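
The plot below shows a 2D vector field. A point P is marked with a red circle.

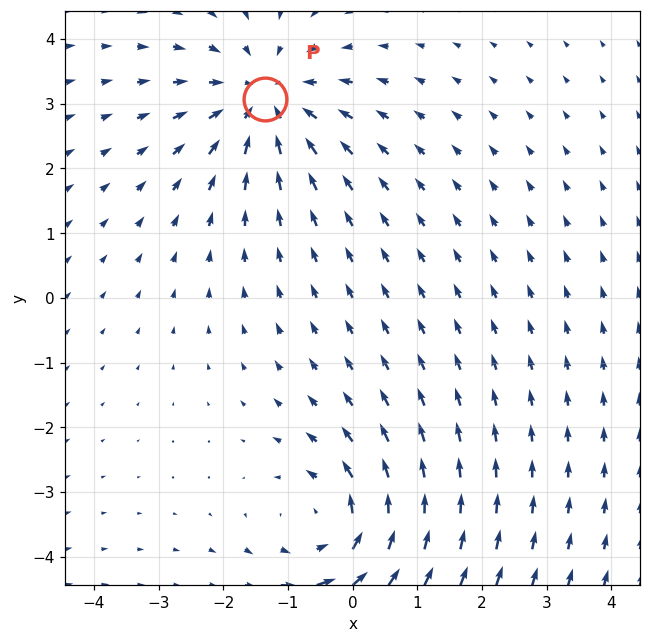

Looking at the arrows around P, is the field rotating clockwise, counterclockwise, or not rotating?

not rotating

Near P at (-1.4, 3.1) the arrows show no circulation. The curl there is ≈0.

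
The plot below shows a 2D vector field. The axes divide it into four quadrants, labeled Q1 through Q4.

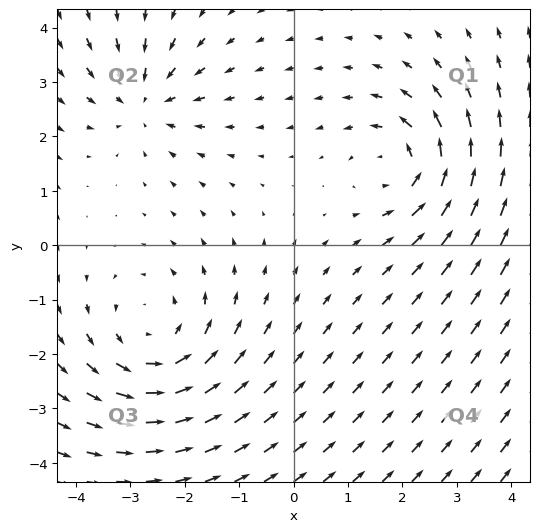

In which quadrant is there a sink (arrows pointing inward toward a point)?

Q2

The sink sits at approximately (-2.7, 2.7), which lies in quadrant Q2. The divergence there is about -3, negative as expected for a sink.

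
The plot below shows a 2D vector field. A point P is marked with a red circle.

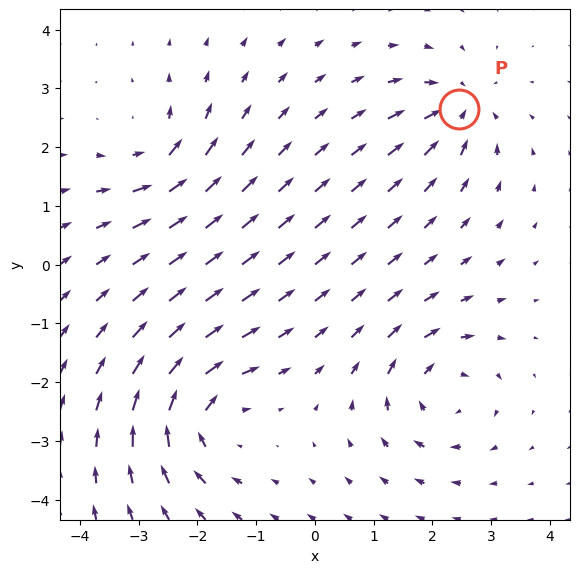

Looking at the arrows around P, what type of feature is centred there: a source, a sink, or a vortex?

At P (2.5, 2.7) the arrows converge inward. Divergence about -6, curl ≈0 — negative divergence with near-zero curl is a sink.

sink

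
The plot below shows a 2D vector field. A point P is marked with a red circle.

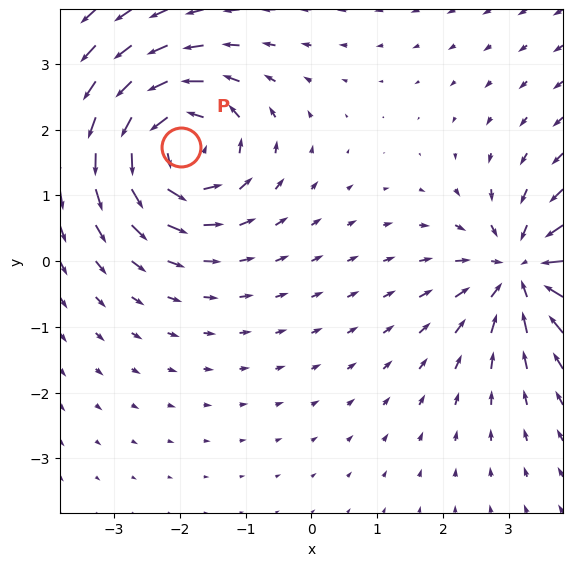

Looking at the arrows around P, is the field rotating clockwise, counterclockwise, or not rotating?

counterclockwise

Near P at (-2.0, 1.7) the arrows circulate counterclockwise. The curl (z-component) there is about +5; positive curl means counterclockwise rotation.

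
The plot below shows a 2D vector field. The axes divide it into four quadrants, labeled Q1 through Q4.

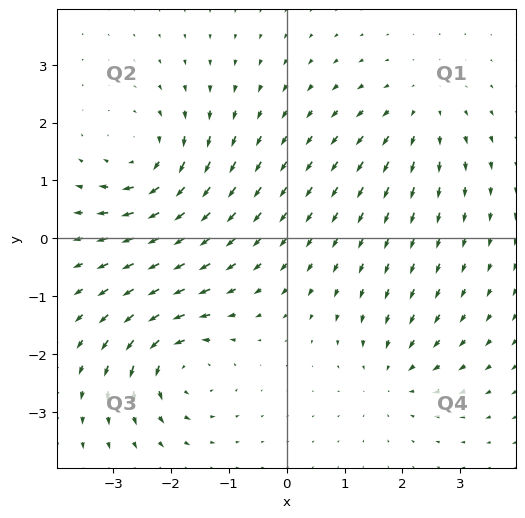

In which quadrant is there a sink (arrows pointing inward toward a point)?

The sink sits at approximately (1.8, -2.4), which lies in quadrant Q4. The divergence there is about -3, negative as expected for a sink.

Q4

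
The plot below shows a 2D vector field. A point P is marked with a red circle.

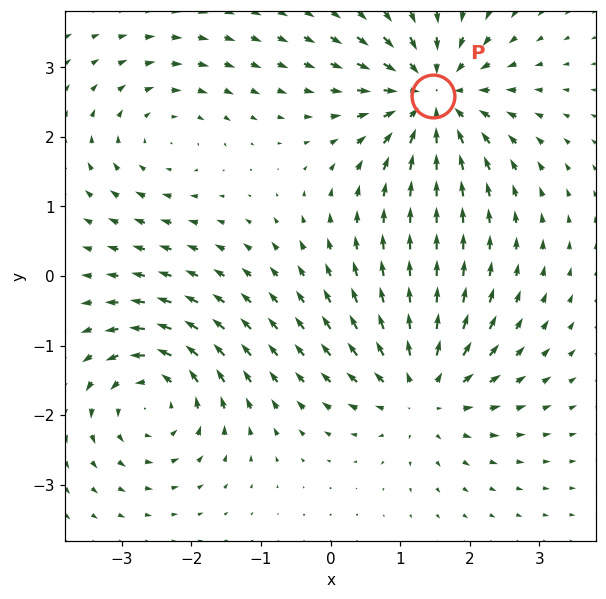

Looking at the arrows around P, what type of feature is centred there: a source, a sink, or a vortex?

sink

At P (1.5, 2.6) the arrows converge inward. Divergence about -6, curl ≈0 — negative divergence with near-zero curl is a sink.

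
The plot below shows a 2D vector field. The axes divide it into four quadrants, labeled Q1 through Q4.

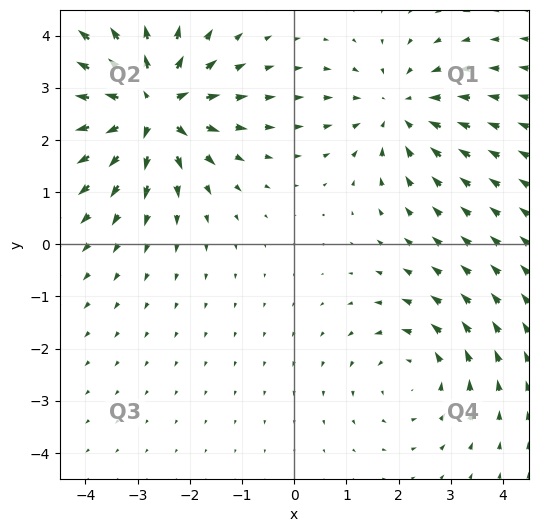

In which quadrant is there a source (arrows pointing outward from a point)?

The source sits at approximately (-2.8, 2.6), which lies in quadrant Q2. The divergence there is about +5, positive as expected for a source.

Q2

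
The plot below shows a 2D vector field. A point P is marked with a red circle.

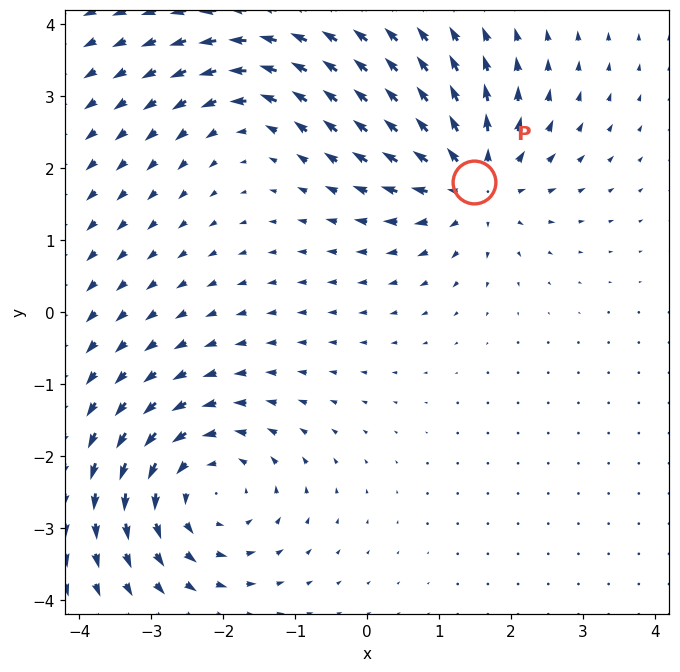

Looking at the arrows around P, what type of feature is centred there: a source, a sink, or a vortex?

At P (1.5, 1.8) the arrows spread outward. Divergence about +5, curl ≈0 — positive divergence with near-zero curl is a source.

source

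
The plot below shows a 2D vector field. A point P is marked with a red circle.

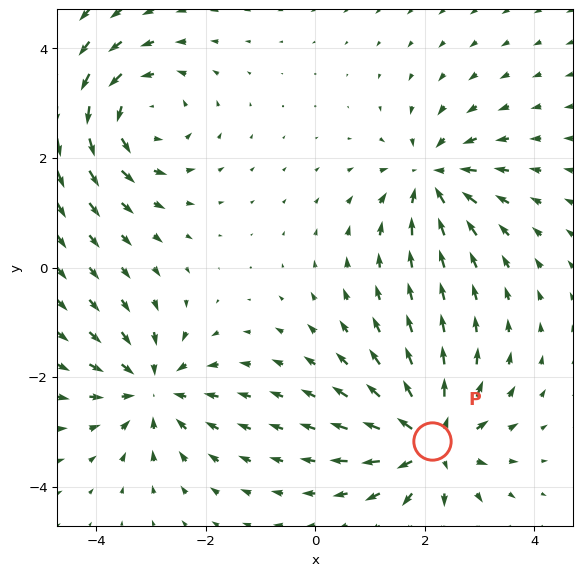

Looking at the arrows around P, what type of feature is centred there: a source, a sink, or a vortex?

source

At P (2.1, -3.2) the arrows spread outward. Divergence about +7, curl ≈0 — positive divergence with near-zero curl is a source.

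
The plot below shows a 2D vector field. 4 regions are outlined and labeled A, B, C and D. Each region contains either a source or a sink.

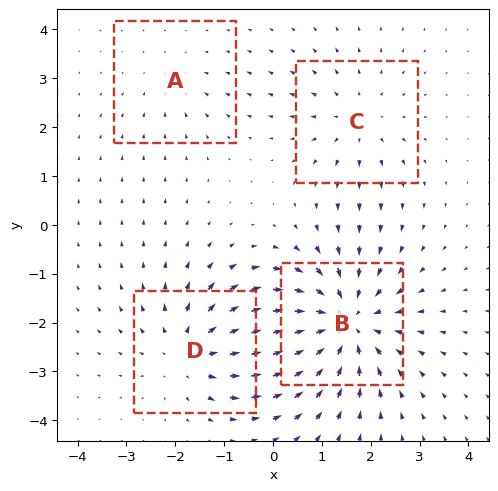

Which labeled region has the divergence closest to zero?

A

Divergence at each region's feature centre — A: about -2, B: about -6, C: about +3, D: about +4. Region A is closest to zero.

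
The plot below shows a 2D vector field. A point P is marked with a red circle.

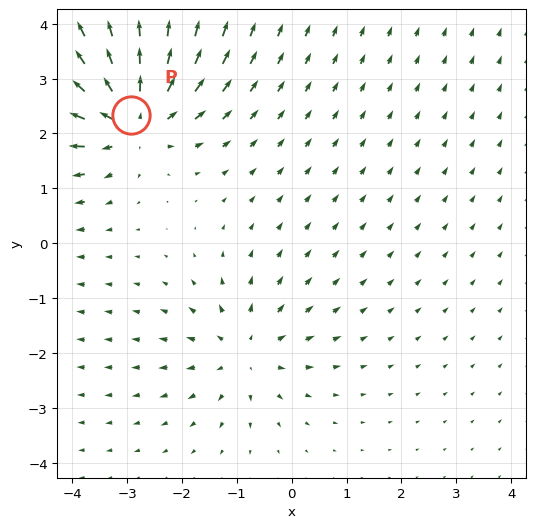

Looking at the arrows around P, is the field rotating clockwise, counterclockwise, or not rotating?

Near P at (-2.9, 2.3) the arrows show no circulation. The curl there is ≈0.

not rotating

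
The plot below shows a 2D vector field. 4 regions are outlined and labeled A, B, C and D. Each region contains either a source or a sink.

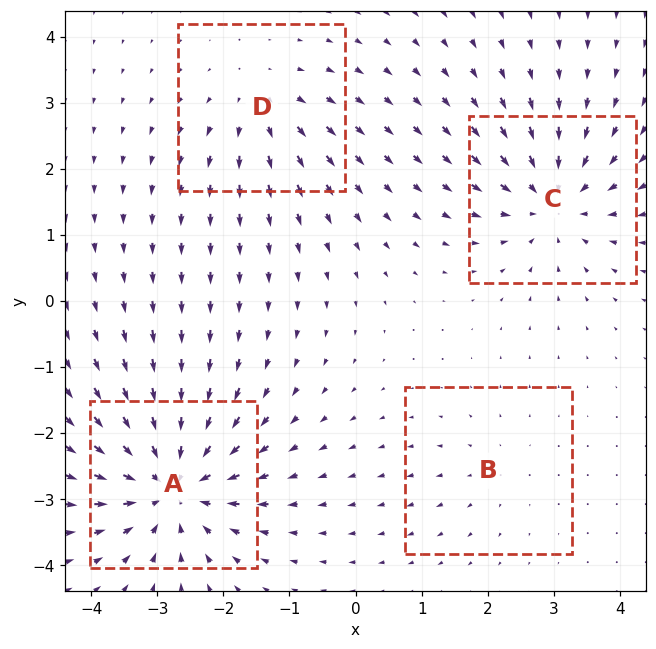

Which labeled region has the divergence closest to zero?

Divergence at each region's feature centre — A: about -7, B: about +2, C: about -6, D: about +4. Region B is closest to zero.

B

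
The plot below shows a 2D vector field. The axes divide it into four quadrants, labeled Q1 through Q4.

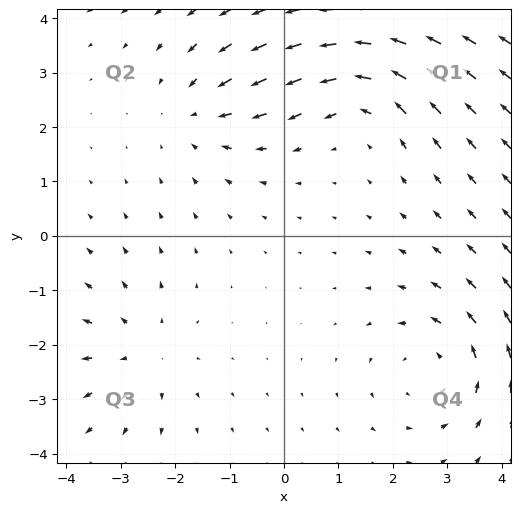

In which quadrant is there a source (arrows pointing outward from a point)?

Q3

The source sits at approximately (-2.6, -2.1), which lies in quadrant Q3. The divergence there is about +3, positive as expected for a source.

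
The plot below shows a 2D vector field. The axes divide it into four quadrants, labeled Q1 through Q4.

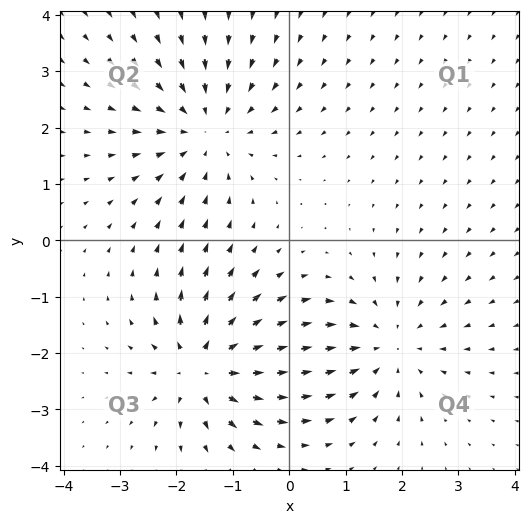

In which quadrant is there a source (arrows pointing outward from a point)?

The source sits at approximately (-1.5, -2.2), which lies in quadrant Q3. The divergence there is about +6, positive as expected for a source.

Q3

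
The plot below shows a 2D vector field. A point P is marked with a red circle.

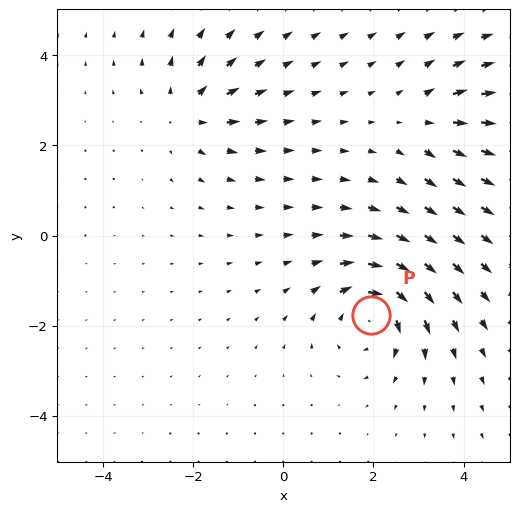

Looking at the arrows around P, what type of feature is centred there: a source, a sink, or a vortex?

vortex

At P (1.9, -1.8) the arrows circulate clockwise. Divergence ≈0, curl about -6 — near-zero divergence with nonzero curl is a vortex.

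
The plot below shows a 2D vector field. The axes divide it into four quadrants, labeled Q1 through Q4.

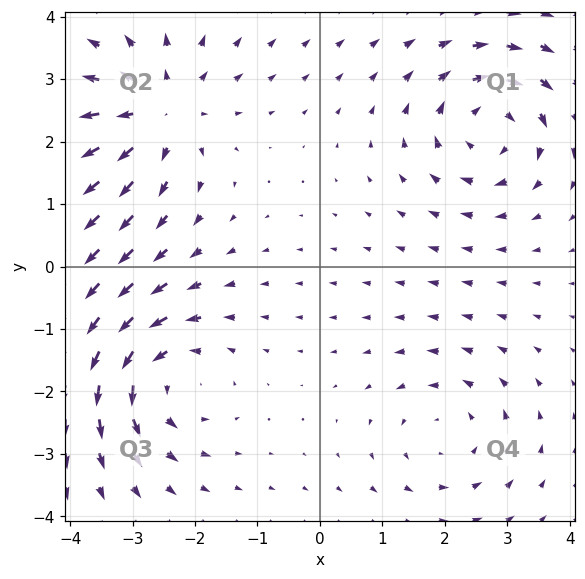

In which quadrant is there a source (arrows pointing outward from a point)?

The source sits at approximately (-2.6, 2.5), which lies in quadrant Q2. The divergence there is about +5, positive as expected for a source.

Q2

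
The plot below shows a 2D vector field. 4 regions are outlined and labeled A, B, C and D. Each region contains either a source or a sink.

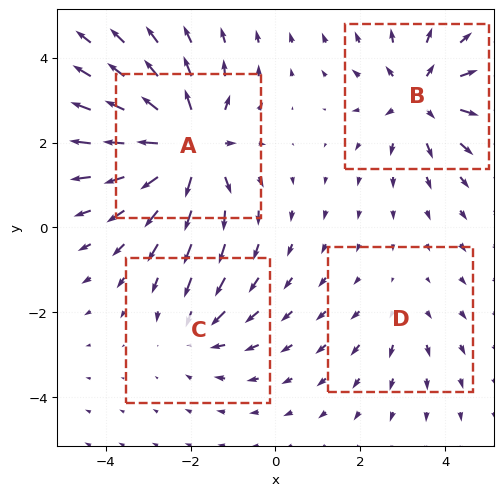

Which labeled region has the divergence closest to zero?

D

Divergence at each region's feature centre — A: about +7, B: about +5, C: about -3, D: about +2. Region D is closest to zero.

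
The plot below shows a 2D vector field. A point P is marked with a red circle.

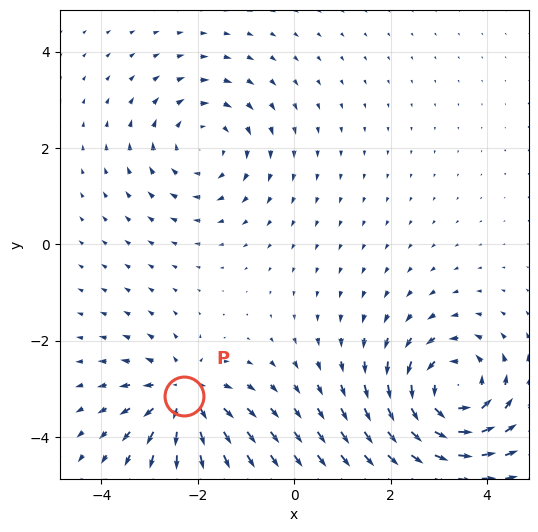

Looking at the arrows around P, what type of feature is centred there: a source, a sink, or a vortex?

source

At P (-2.3, -3.2) the arrows spread outward. Divergence about +5, curl ≈0 — positive divergence with near-zero curl is a source.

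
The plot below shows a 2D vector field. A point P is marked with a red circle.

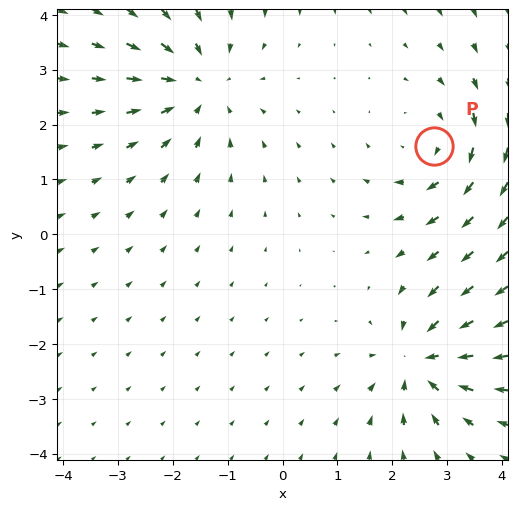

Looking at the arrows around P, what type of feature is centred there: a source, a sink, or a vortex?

vortex

At P (2.8, 1.6) the arrows circulate clockwise. Divergence ≈0, curl about -3 — near-zero divergence with nonzero curl is a vortex.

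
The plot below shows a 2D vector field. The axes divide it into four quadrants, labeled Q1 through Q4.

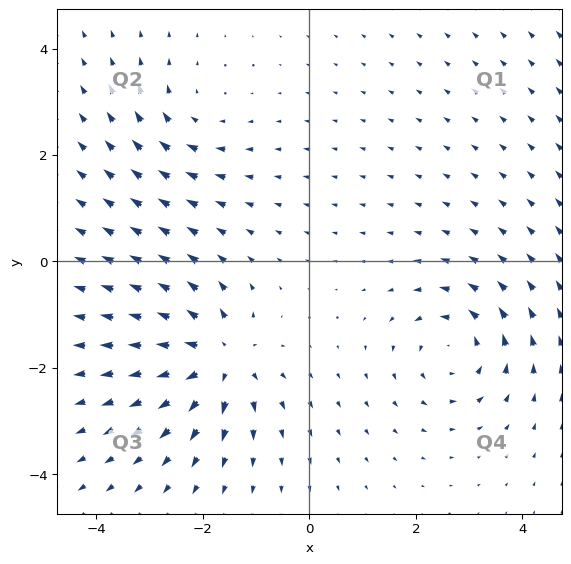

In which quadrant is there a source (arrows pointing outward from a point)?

The source sits at approximately (-1.7, -1.8), which lies in quadrant Q3. The divergence there is about +6, positive as expected for a source.

Q3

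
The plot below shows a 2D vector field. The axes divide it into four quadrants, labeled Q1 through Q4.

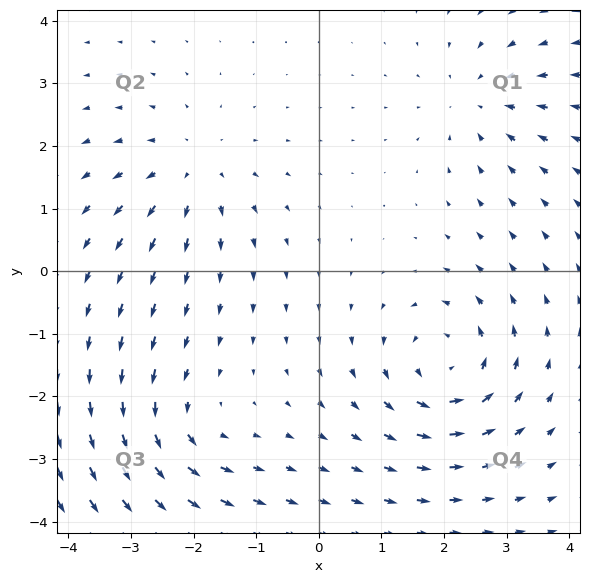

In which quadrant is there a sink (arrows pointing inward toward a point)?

Q1

The sink sits at approximately (2.6, 2.7), which lies in quadrant Q1. The divergence there is about -3, negative as expected for a sink.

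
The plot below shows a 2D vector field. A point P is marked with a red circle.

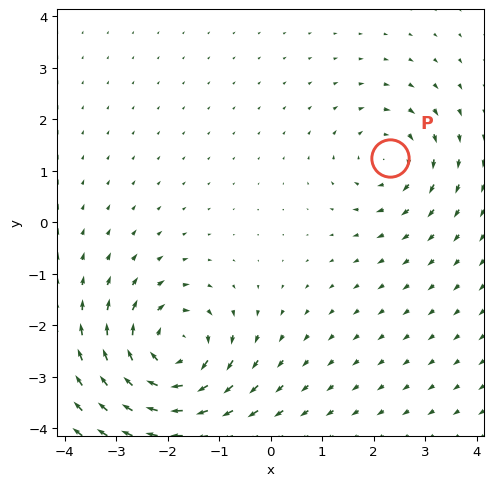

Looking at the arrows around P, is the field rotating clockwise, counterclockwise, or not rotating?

Near P at (2.3, 1.2) the arrows circulate clockwise. The curl (z-component) there is about -3; negative curl means clockwise rotation.

clockwise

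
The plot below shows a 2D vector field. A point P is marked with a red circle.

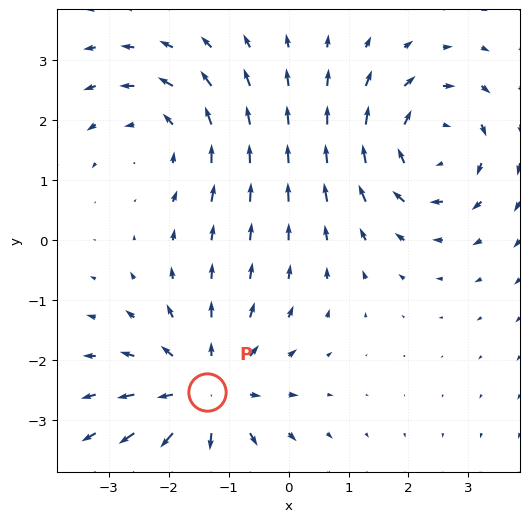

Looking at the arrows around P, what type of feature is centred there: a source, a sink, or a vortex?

At P (-1.4, -2.5) the arrows spread outward. Divergence about +5, curl ≈0 — positive divergence with near-zero curl is a source.

source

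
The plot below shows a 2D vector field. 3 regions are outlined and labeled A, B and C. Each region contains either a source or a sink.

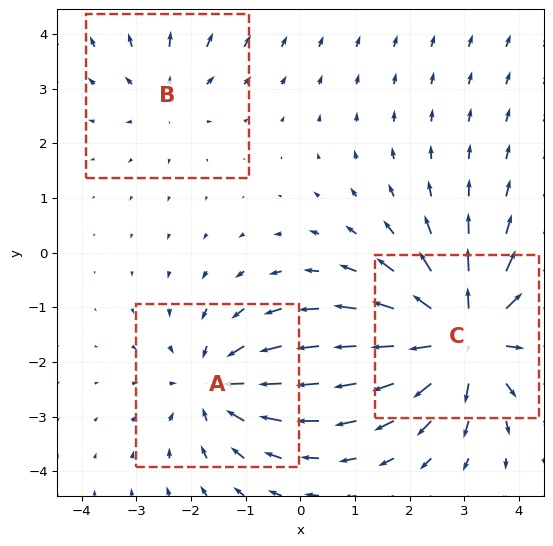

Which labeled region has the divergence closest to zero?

Divergence at each region's feature centre — A: about -3, B: about +2, C: about +5. Region B is closest to zero.

B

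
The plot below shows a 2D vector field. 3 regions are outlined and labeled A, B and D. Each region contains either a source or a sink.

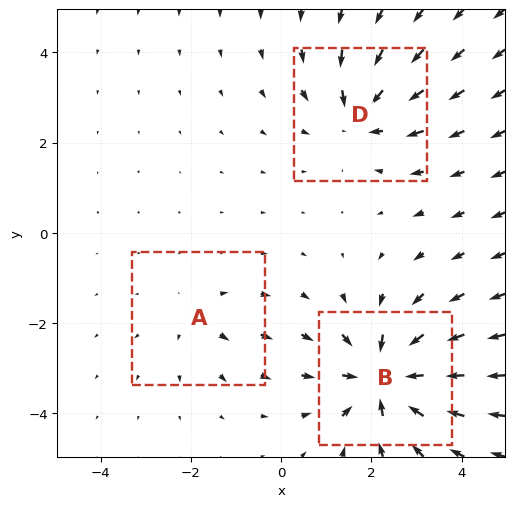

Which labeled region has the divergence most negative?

B

Divergence at each region's feature centre — A: about +2, B: about -5, D: about -3. Region B is most negative.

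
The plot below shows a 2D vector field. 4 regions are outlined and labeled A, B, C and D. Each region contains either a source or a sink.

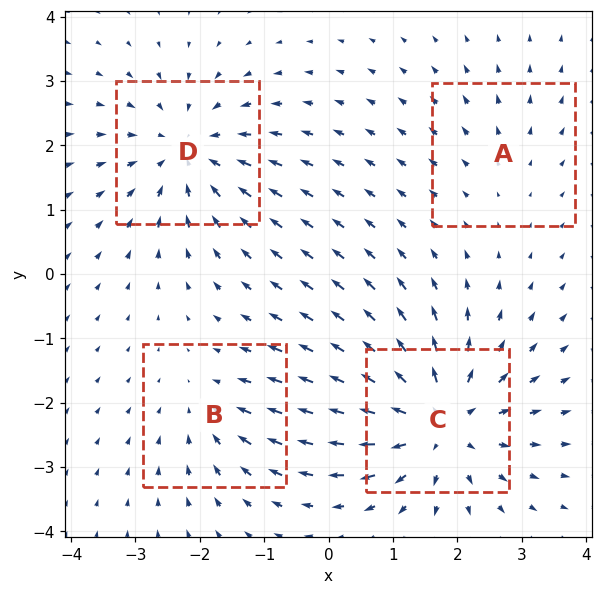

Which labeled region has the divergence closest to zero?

Divergence at each region's feature centre — A: about +2, B: about -3, C: about +7, D: about -5. Region A is closest to zero.

A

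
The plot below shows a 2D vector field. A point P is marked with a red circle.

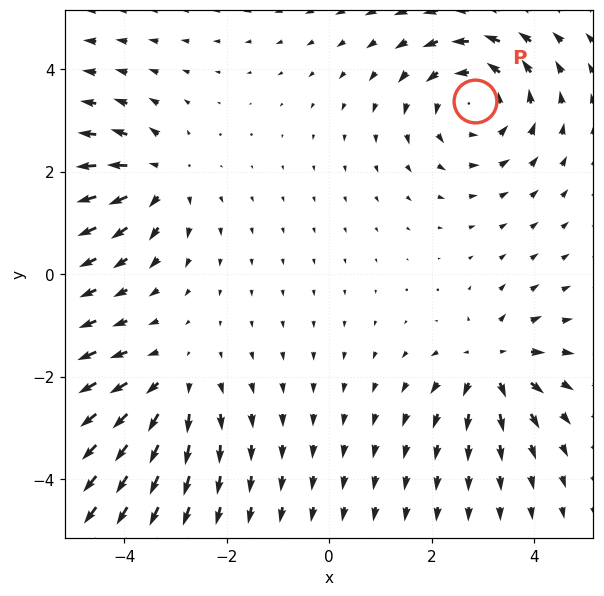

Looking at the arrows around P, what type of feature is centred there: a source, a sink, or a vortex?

vortex

At P (2.8, 3.4) the arrows circulate counterclockwise. Divergence ≈0, curl about +4 — near-zero divergence with nonzero curl is a vortex.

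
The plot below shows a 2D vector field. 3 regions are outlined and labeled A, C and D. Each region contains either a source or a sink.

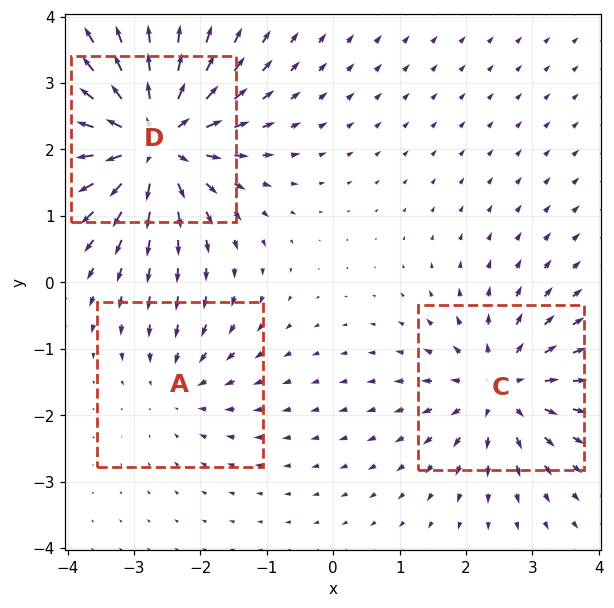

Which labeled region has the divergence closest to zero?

Divergence at each region's feature centre — A: about -2, C: about +4, D: about +6. Region A is closest to zero.

A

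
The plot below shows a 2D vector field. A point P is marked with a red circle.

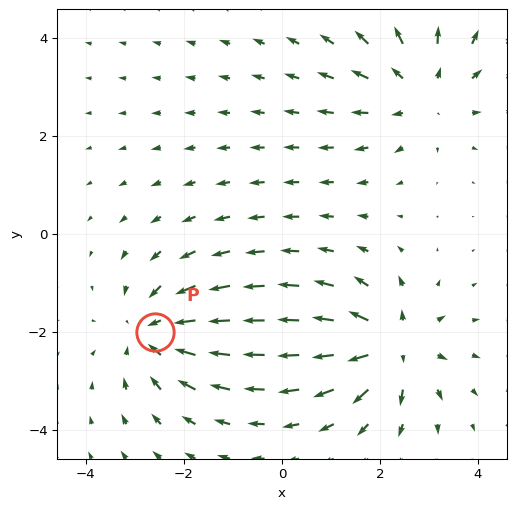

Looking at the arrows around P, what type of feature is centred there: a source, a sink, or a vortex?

At P (-2.6, -2.0) the arrows converge inward. Divergence about -4, curl ≈0 — negative divergence with near-zero curl is a sink.

sink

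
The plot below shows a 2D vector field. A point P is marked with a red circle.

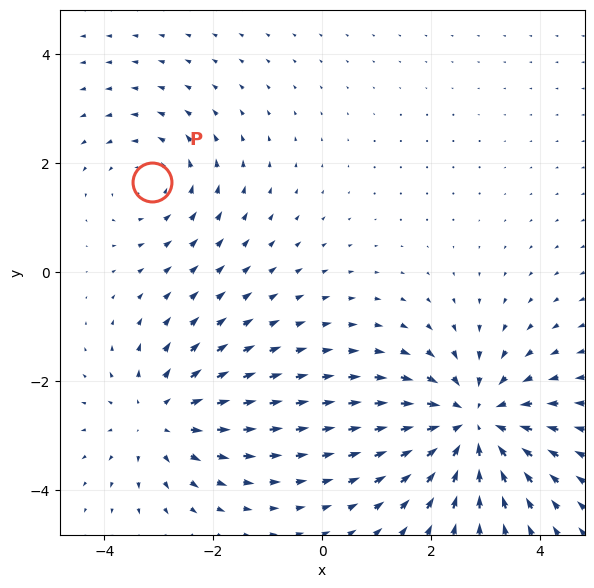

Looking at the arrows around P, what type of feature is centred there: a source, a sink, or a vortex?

vortex

At P (-3.1, 1.7) the arrows circulate counterclockwise. Divergence ≈0, curl about +2 — near-zero divergence with nonzero curl is a vortex.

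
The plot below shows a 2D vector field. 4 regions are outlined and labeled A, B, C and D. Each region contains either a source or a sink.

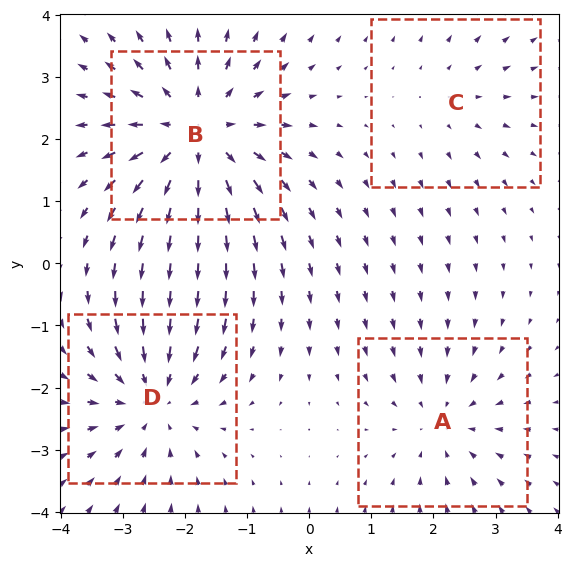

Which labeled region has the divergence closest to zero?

C

Divergence at each region's feature centre — A: about -3, B: about +5, C: about +2, D: about -4. Region C is closest to zero.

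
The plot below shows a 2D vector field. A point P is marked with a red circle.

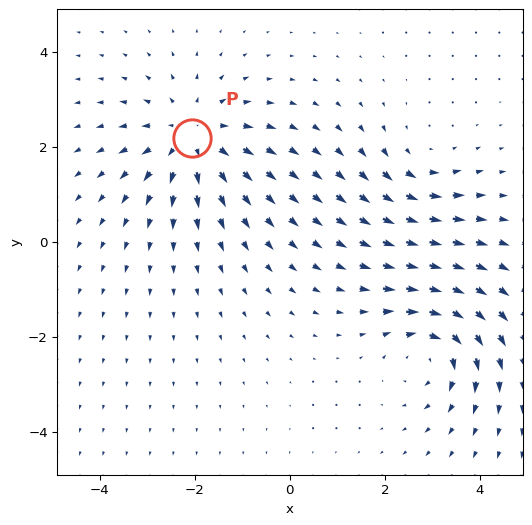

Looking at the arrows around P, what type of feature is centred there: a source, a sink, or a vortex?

source

At P (-2.1, 2.2) the arrows spread outward. Divergence about +4, curl ≈0 — positive divergence with near-zero curl is a source.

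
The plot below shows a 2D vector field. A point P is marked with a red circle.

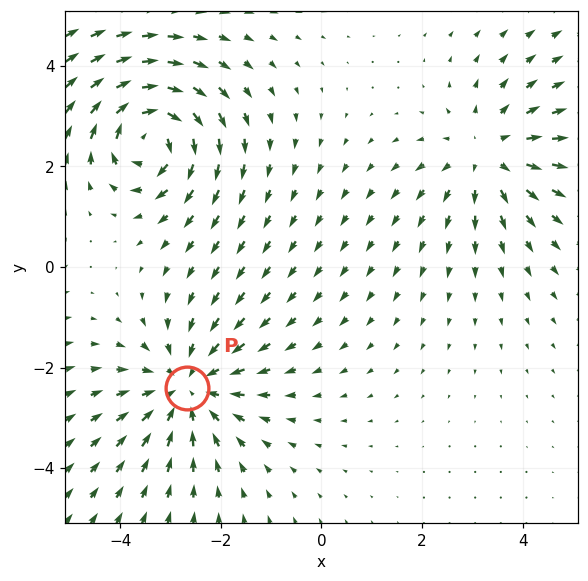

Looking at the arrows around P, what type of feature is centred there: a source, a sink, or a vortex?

At P (-2.7, -2.4) the arrows converge inward. Divergence about -4, curl ≈0 — negative divergence with near-zero curl is a sink.

sink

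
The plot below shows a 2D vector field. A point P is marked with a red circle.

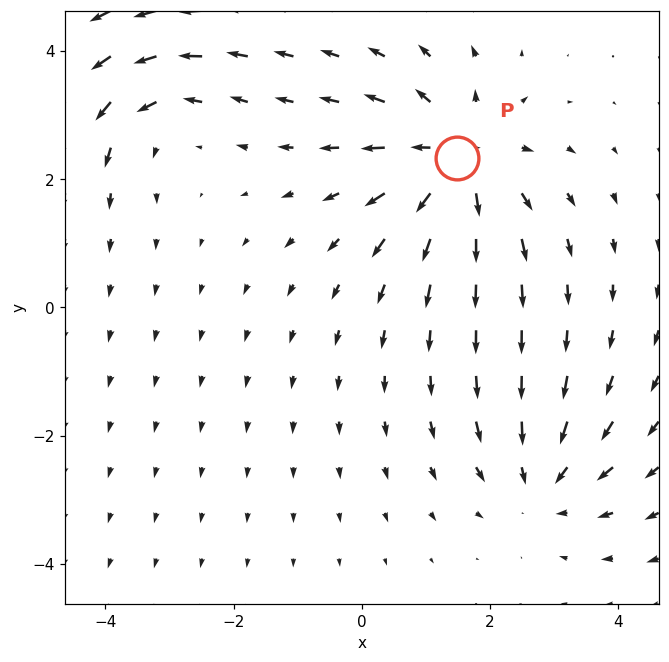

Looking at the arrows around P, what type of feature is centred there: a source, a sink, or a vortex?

At P (1.5, 2.3) the arrows spread outward. Divergence about +4, curl ≈0 — positive divergence with near-zero curl is a source.

source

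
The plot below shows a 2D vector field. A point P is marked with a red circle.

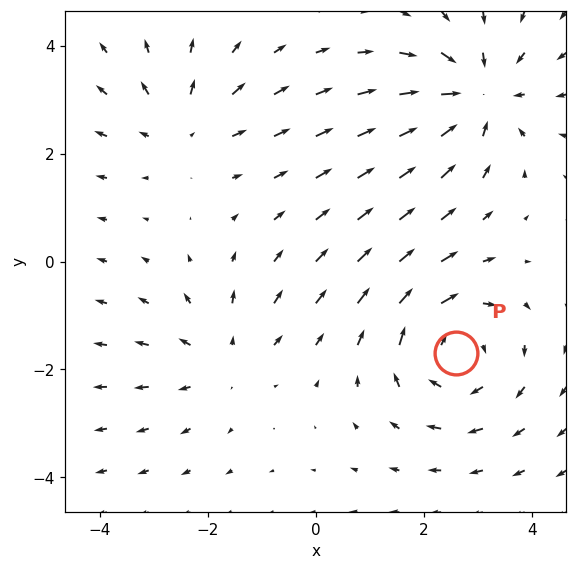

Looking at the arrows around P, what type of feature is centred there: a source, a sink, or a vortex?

vortex

At P (2.6, -1.7) the arrows circulate clockwise. Divergence ≈0, curl about -4 — near-zero divergence with nonzero curl is a vortex.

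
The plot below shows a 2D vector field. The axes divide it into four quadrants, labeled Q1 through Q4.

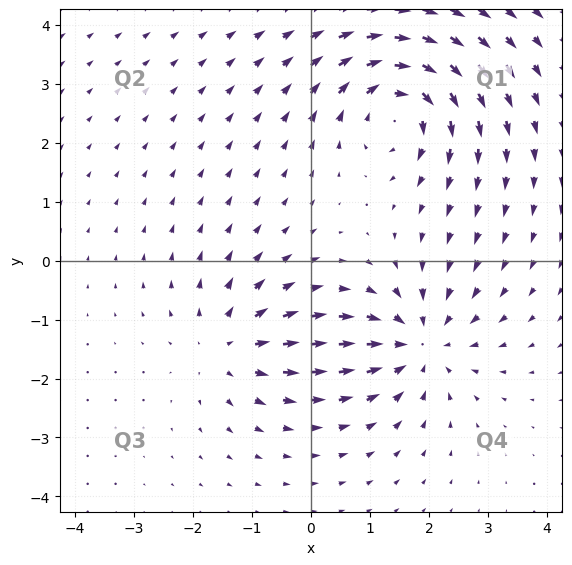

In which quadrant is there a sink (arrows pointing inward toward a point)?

Q4

The sink sits at approximately (1.8, -1.4), which lies in quadrant Q4. The divergence there is about -4, negative as expected for a sink.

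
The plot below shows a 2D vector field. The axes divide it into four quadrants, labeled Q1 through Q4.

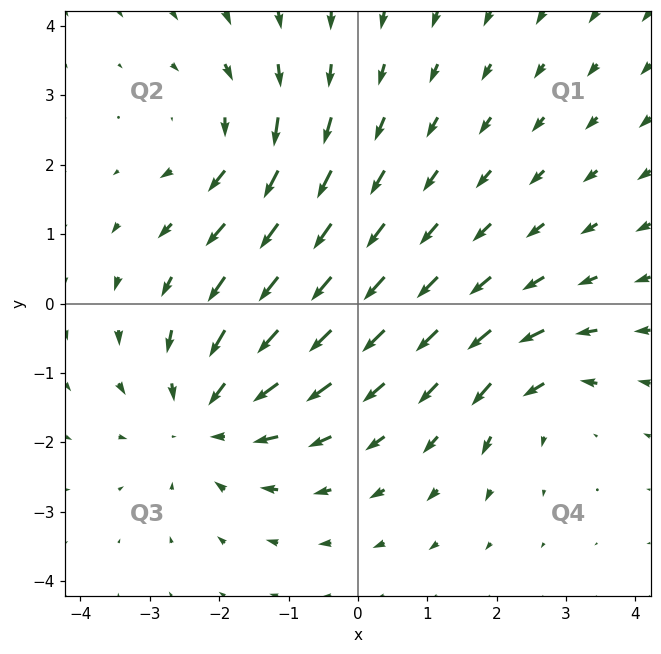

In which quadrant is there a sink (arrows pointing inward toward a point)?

Q3

The sink sits at approximately (-2.1, -1.6), which lies in quadrant Q3. The divergence there is about -4, negative as expected for a sink.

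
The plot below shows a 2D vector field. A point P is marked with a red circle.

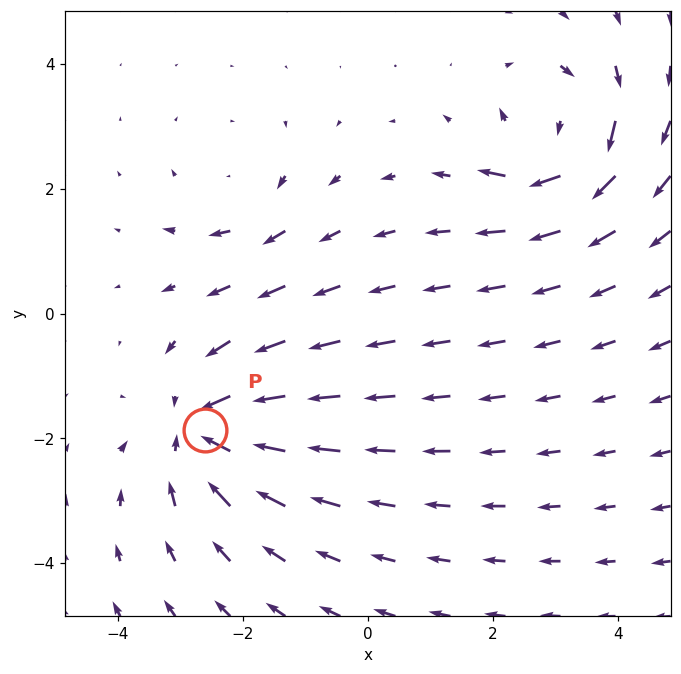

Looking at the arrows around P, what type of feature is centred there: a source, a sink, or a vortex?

At P (-2.6, -1.9) the arrows converge inward. Divergence about -5, curl ≈0 — negative divergence with near-zero curl is a sink.

sink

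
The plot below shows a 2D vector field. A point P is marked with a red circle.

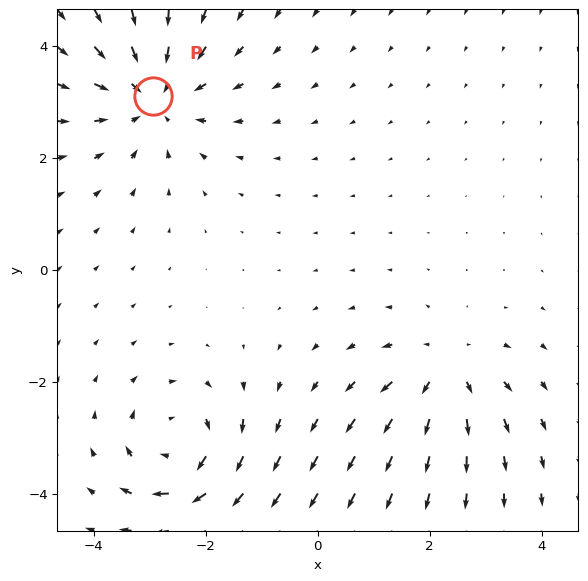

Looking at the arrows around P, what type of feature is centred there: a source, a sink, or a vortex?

sink

At P (-2.9, 3.1) the arrows converge inward. Divergence about -4, curl ≈0 — negative divergence with near-zero curl is a sink.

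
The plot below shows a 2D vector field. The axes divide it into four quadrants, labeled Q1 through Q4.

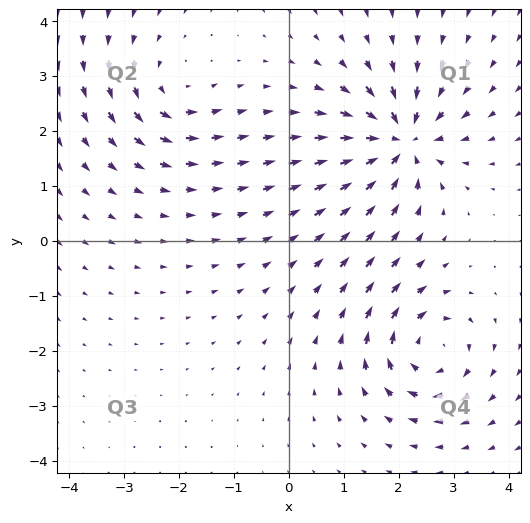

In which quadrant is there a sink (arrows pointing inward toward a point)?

The sink sits at approximately (2.0, 1.8), which lies in quadrant Q1. The divergence there is about -7, negative as expected for a sink.

Q1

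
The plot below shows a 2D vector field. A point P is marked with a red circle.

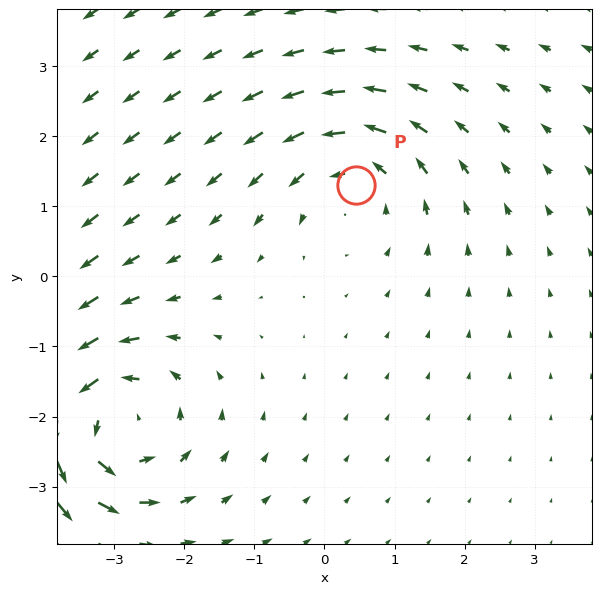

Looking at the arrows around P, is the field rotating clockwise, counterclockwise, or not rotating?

counterclockwise

Near P at (0.5, 1.3) the arrows circulate counterclockwise. The curl (z-component) there is about +3; positive curl means counterclockwise rotation.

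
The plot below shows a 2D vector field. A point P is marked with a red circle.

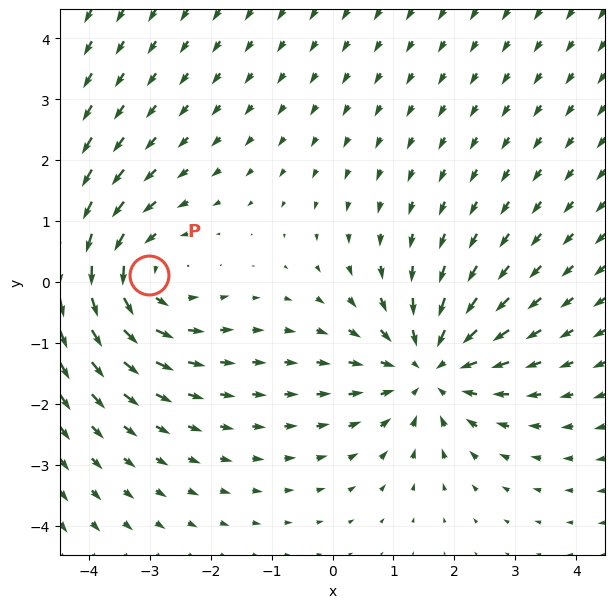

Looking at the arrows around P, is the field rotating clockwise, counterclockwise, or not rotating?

counterclockwise

Near P at (-3.0, 0.1) the arrows circulate counterclockwise. The curl (z-component) there is about +3; positive curl means counterclockwise rotation.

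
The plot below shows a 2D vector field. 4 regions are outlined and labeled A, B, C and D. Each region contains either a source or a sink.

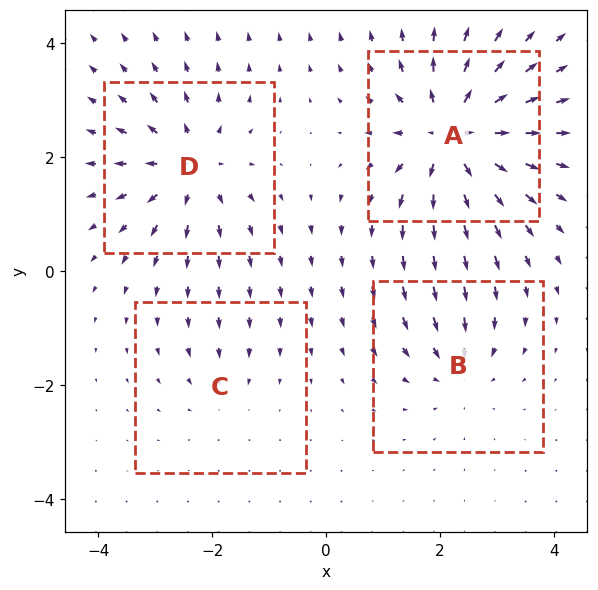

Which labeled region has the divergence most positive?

A

Divergence at each region's feature centre — A: about +8, B: about -4, C: about -2, D: about +5. Region A is most positive.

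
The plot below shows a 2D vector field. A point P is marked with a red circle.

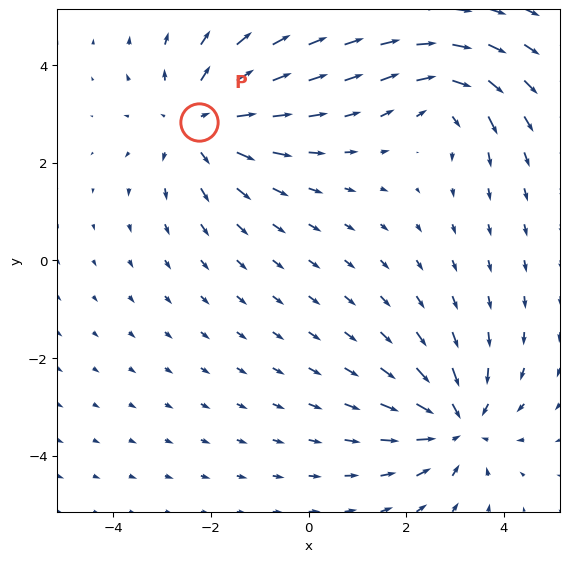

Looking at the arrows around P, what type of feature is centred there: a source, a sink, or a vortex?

At P (-2.2, 2.8) the arrows spread outward. Divergence about +4, curl ≈0 — positive divergence with near-zero curl is a source.

source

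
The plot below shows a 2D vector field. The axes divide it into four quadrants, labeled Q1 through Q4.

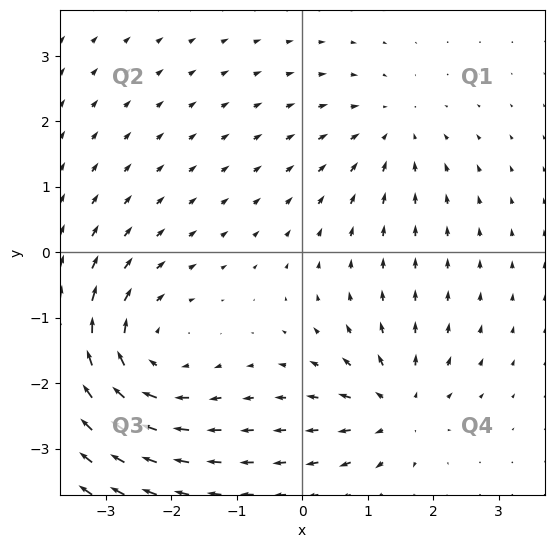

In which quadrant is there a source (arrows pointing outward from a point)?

The source sits at approximately (1.4, -2.4), which lies in quadrant Q4. The divergence there is about +5, positive as expected for a source.

Q4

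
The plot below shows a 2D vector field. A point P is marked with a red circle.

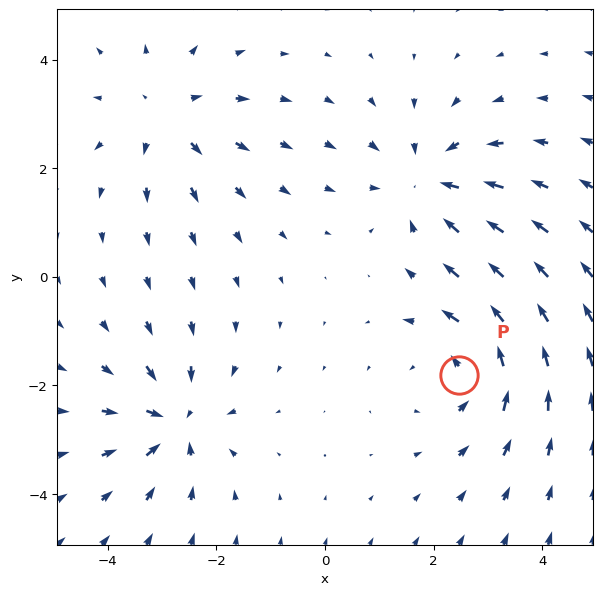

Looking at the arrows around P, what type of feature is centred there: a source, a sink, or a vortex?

vortex

At P (2.5, -1.8) the arrows circulate counterclockwise. Divergence ≈0, curl about +4 — near-zero divergence with nonzero curl is a vortex.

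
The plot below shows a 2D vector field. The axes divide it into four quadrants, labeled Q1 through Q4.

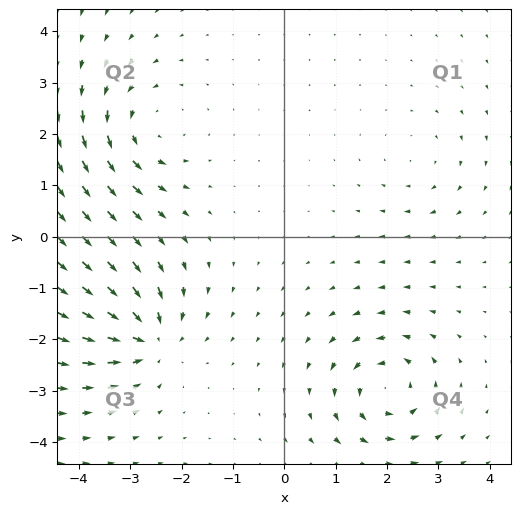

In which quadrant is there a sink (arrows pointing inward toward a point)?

Q3

The sink sits at approximately (-2.6, -2.0), which lies in quadrant Q3. The divergence there is about -7, negative as expected for a sink.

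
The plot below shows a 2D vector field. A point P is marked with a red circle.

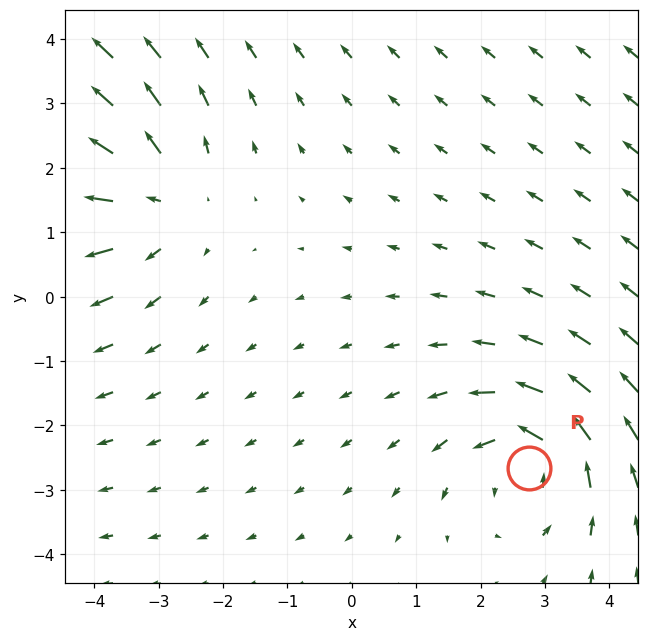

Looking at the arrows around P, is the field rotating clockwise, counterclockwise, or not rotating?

Near P at (2.7, -2.7) the arrows circulate counterclockwise. The curl (z-component) there is about +3; positive curl means counterclockwise rotation.

counterclockwise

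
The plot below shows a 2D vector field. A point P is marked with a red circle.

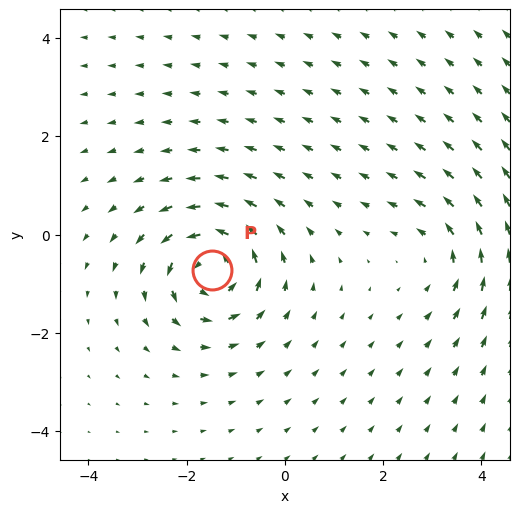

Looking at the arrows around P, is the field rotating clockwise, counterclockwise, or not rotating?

Near P at (-1.5, -0.7) the arrows circulate counterclockwise. The curl (z-component) there is about +5; positive curl means counterclockwise rotation.

counterclockwise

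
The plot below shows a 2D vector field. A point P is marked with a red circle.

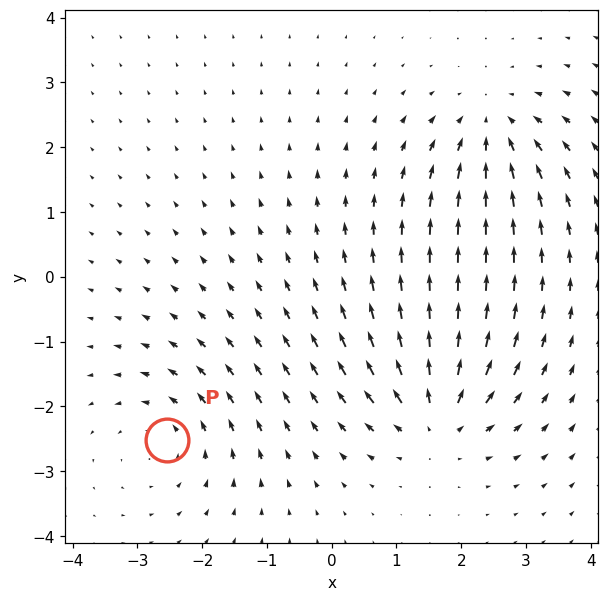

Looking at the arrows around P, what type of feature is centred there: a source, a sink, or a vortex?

At P (-2.5, -2.5) the arrows circulate counterclockwise. Divergence ≈0, curl about +3 — near-zero divergence with nonzero curl is a vortex.

vortex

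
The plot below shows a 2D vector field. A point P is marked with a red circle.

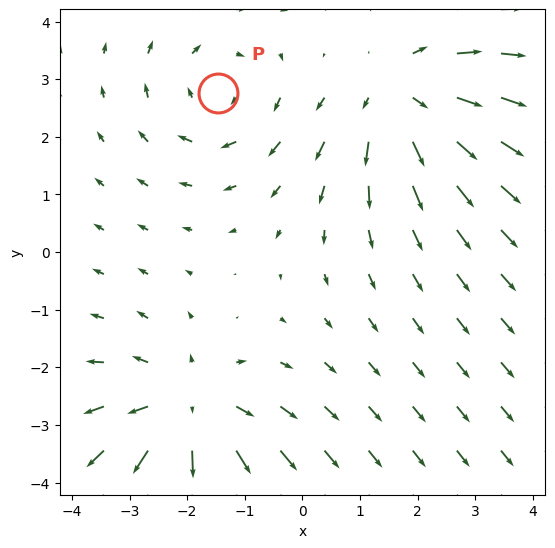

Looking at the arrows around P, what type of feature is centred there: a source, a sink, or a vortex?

At P (-1.5, 2.8) the arrows circulate clockwise. Divergence ≈0, curl about -2 — near-zero divergence with nonzero curl is a vortex.

vortex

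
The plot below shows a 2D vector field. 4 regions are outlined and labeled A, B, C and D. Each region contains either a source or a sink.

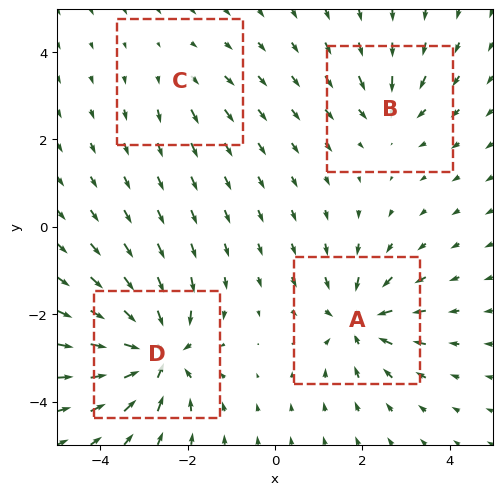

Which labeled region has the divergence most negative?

Divergence at each region's feature centre — A: about -6, B: about -4, C: about +2, D: about -8. Region D is most negative.

D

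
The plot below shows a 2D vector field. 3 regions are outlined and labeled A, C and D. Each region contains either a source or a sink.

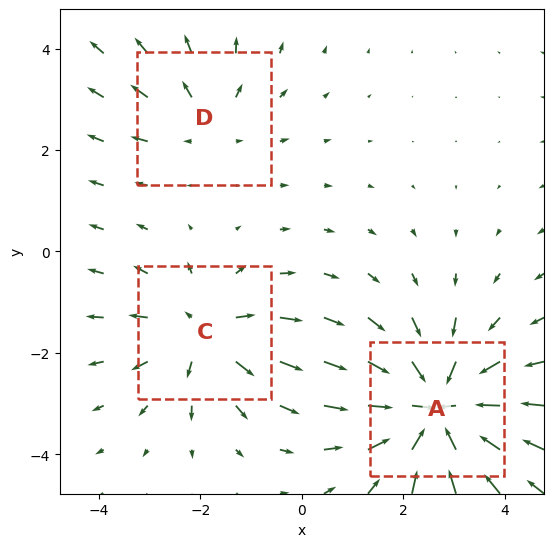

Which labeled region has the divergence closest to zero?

Divergence at each region's feature centre — A: about -5, C: about +3, D: about +2. Region D is closest to zero.

D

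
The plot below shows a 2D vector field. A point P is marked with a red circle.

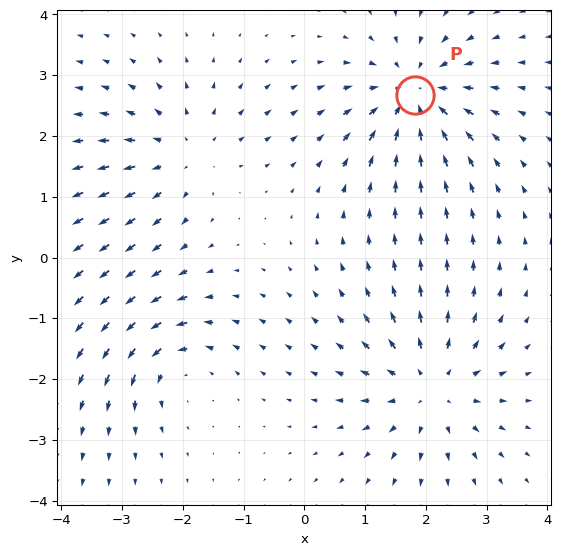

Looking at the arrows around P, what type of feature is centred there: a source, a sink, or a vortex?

At P (1.8, 2.7) the arrows converge inward. Divergence about -5, curl ≈0 — negative divergence with near-zero curl is a sink.

sink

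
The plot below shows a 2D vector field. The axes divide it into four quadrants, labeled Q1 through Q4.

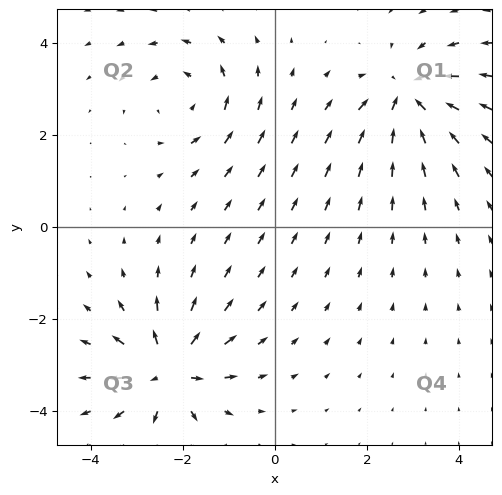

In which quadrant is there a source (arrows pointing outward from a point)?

The source sits at approximately (-2.3, -3.1), which lies in quadrant Q3. The divergence there is about +6, positive as expected for a source.

Q3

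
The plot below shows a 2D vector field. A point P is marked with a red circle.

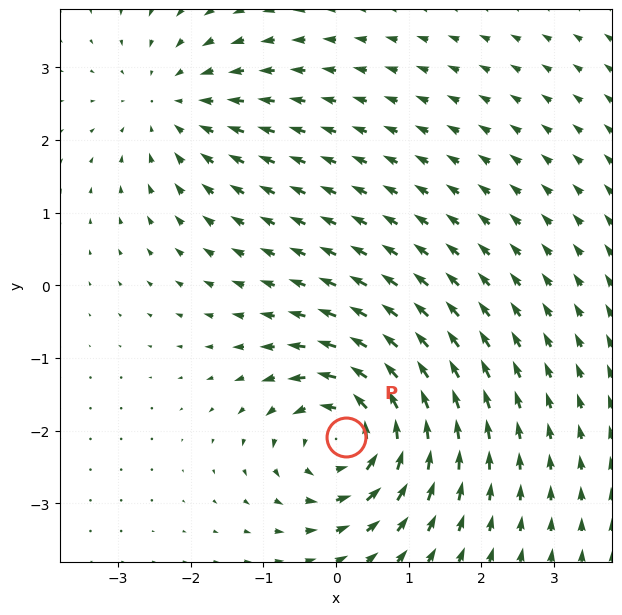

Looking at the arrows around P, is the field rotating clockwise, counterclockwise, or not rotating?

counterclockwise

Near P at (0.1, -2.1) the arrows circulate counterclockwise. The curl (z-component) there is about +6; positive curl means counterclockwise rotation.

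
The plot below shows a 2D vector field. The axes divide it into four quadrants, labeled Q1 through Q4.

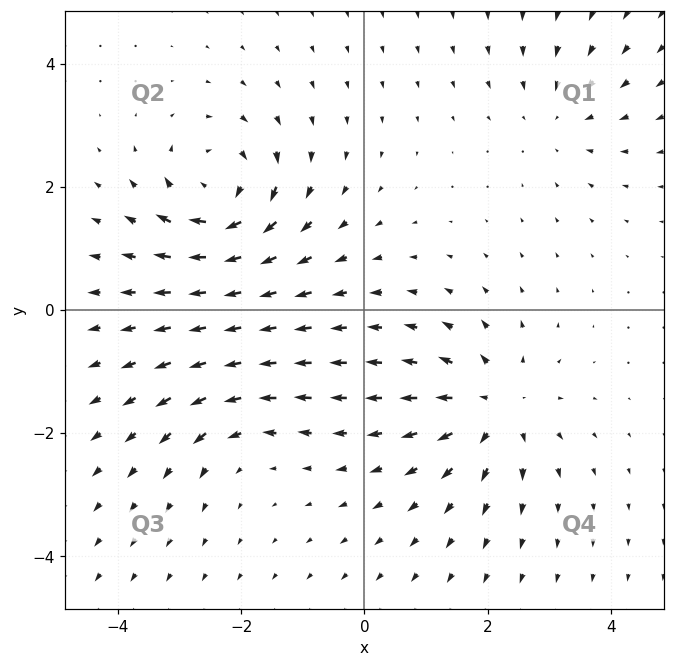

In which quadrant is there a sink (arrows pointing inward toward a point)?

The sink sits at approximately (3.1, 3.1), which lies in quadrant Q1. The divergence there is about -3, negative as expected for a sink.

Q1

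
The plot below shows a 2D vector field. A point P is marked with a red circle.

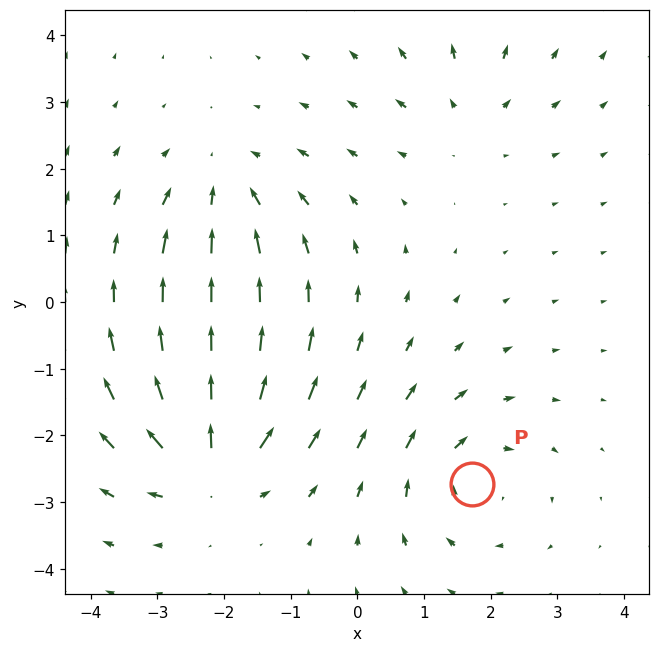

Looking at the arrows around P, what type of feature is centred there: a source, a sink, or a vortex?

vortex

At P (1.7, -2.7) the arrows circulate clockwise. Divergence ≈0, curl about -4 — near-zero divergence with nonzero curl is a vortex.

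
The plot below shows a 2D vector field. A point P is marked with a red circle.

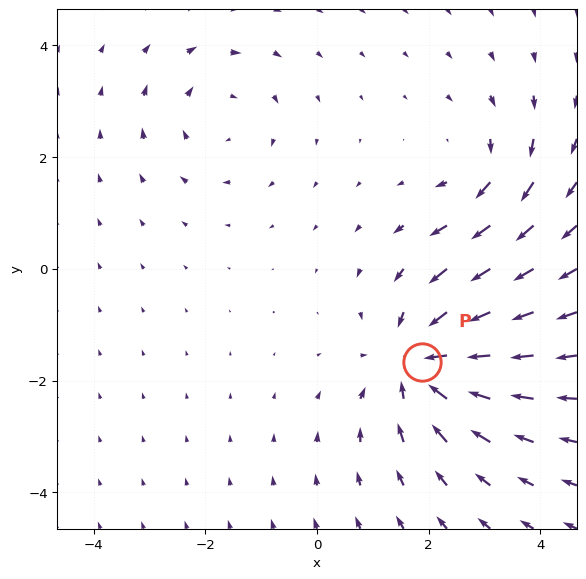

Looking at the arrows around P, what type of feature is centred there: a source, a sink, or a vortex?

At P (1.9, -1.7) the arrows converge inward. Divergence about -5, curl ≈0 — negative divergence with near-zero curl is a sink.

sink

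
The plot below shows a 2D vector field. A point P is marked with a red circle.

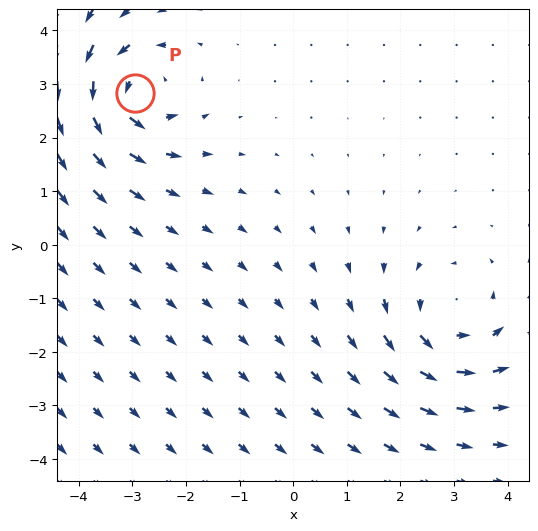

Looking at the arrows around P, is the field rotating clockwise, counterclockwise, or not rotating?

Near P at (-3.0, 2.8) the arrows circulate counterclockwise. The curl (z-component) there is about +4; positive curl means counterclockwise rotation.

counterclockwise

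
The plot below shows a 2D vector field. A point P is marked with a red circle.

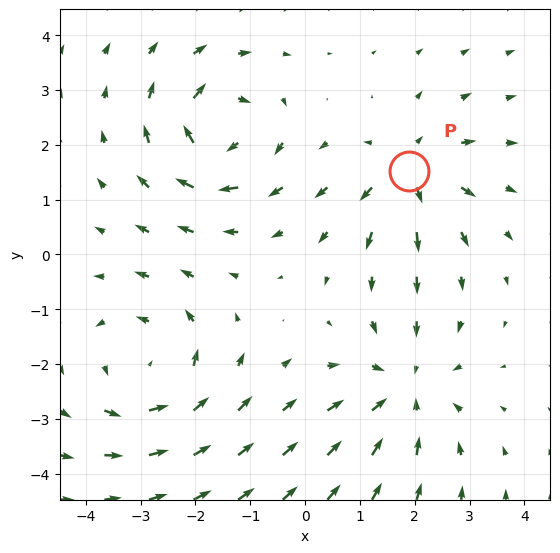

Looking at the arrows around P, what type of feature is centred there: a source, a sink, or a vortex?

At P (1.9, 1.5) the arrows spread outward. Divergence about +4, curl ≈0 — positive divergence with near-zero curl is a source.

source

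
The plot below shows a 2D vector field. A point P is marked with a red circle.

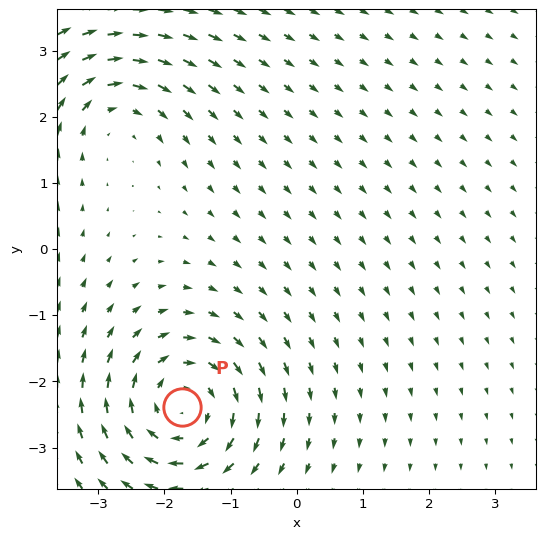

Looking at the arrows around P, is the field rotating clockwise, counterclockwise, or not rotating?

clockwise

Near P at (-1.7, -2.4) the arrows circulate clockwise. The curl (z-component) there is about -4; negative curl means clockwise rotation.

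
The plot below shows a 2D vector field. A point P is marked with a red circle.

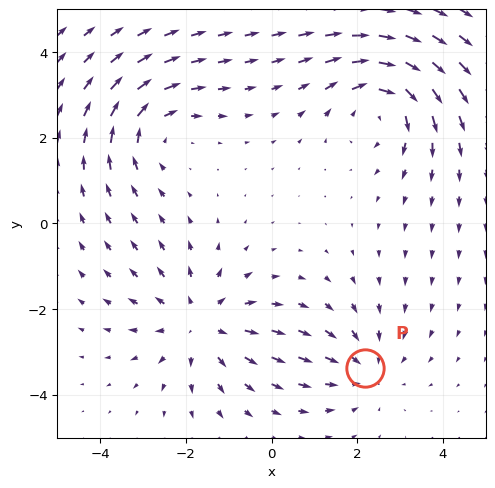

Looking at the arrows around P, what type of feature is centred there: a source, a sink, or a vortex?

sink

At P (2.2, -3.4) the arrows converge inward. Divergence about -2, curl ≈0 — negative divergence with near-zero curl is a sink.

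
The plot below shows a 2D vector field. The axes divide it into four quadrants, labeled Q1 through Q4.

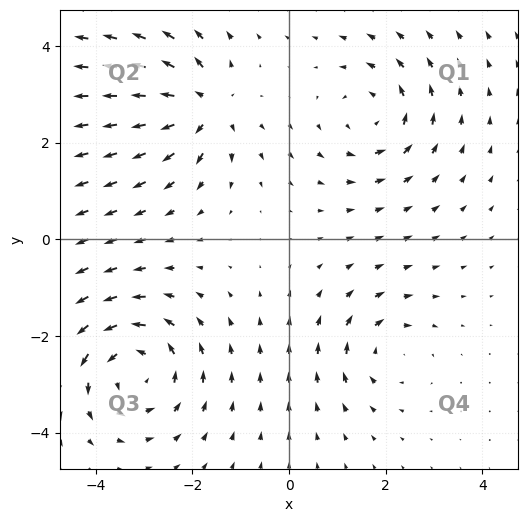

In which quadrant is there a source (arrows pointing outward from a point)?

Q2

The source sits at approximately (-1.7, 2.7), which lies in quadrant Q2. The divergence there is about +5, positive as expected for a source.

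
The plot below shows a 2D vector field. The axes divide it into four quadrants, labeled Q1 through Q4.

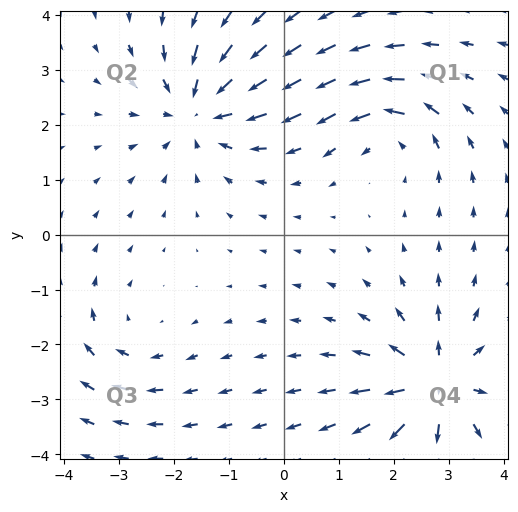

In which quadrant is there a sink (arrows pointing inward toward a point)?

Q2

The sink sits at approximately (-1.5, 2.3), which lies in quadrant Q2. The divergence there is about -5, negative as expected for a sink.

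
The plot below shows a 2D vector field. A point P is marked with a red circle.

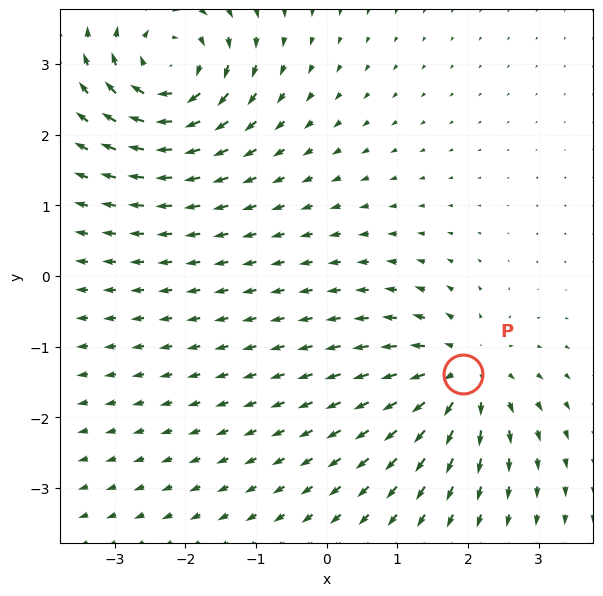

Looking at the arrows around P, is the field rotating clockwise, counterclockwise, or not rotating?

Near P at (1.9, -1.4) the arrows show no circulation. The curl there is ≈0.

not rotating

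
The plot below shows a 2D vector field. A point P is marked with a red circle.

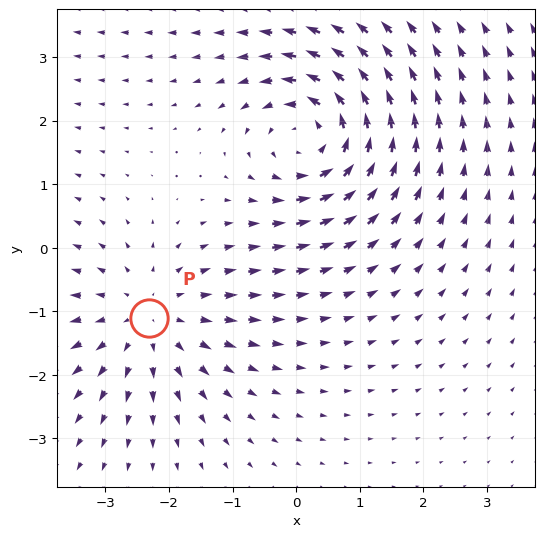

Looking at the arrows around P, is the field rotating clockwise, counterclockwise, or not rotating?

not rotating

Near P at (-2.3, -1.1) the arrows show no circulation. The curl there is ≈0.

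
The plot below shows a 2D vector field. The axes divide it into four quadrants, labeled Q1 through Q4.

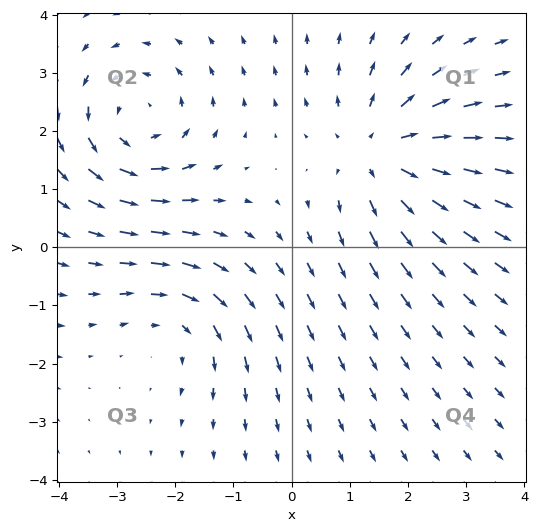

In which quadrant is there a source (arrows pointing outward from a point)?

Q1

The source sits at approximately (1.5, 1.6), which lies in quadrant Q1. The divergence there is about +4, positive as expected for a source.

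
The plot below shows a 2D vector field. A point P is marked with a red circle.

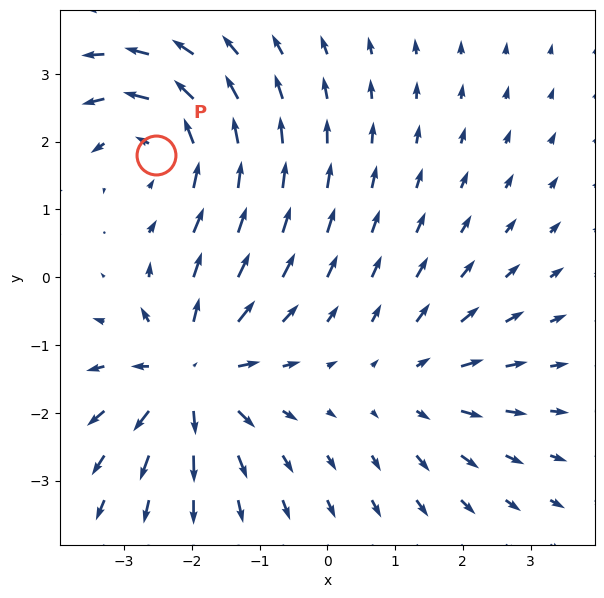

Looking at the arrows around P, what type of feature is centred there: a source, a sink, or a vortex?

At P (-2.5, 1.8) the arrows circulate counterclockwise. Divergence ≈0, curl about +3 — near-zero divergence with nonzero curl is a vortex.

vortex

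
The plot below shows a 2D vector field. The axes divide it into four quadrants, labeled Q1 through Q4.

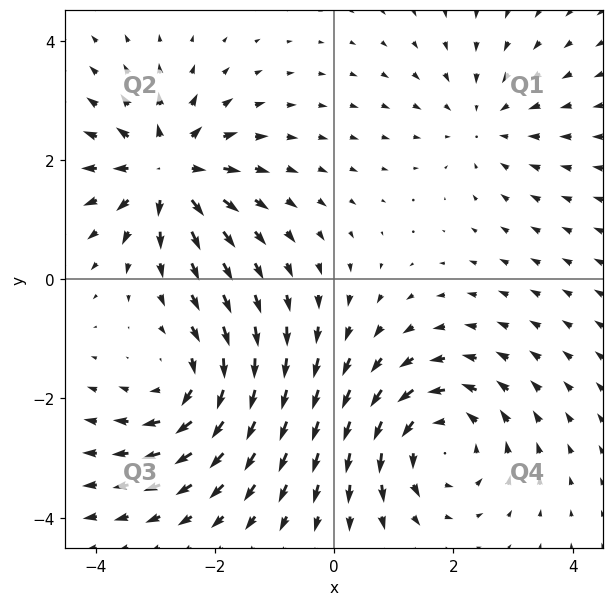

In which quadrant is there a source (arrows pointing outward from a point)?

Q2

The source sits at approximately (-2.8, 1.8), which lies in quadrant Q2. The divergence there is about +6, positive as expected for a source.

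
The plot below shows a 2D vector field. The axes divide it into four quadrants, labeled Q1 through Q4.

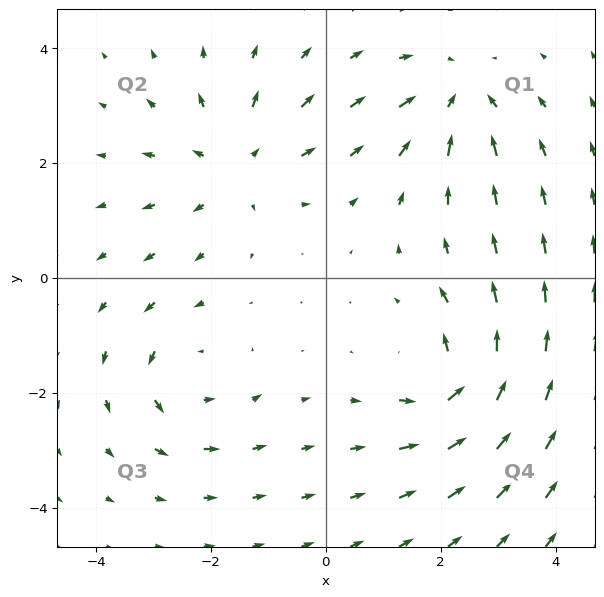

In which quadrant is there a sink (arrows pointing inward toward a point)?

The sink sits at approximately (2.3, 3.1), which lies in quadrant Q1. The divergence there is about -4, negative as expected for a sink.

Q1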